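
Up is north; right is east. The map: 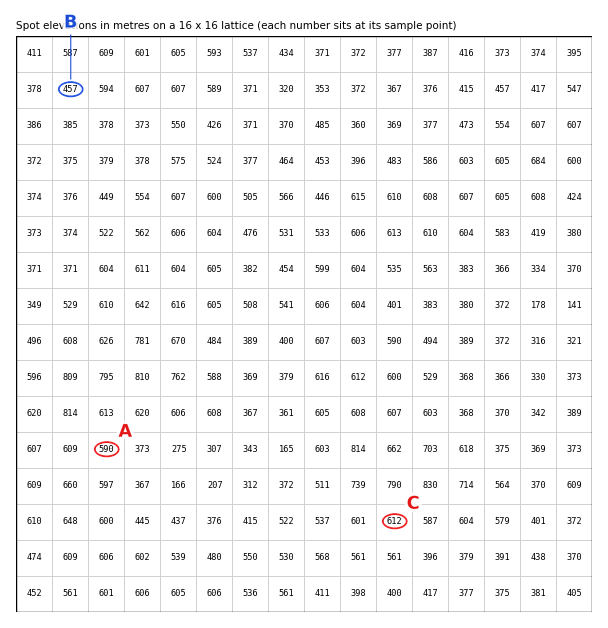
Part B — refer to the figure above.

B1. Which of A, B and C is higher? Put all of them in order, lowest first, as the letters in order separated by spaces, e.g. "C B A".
B A C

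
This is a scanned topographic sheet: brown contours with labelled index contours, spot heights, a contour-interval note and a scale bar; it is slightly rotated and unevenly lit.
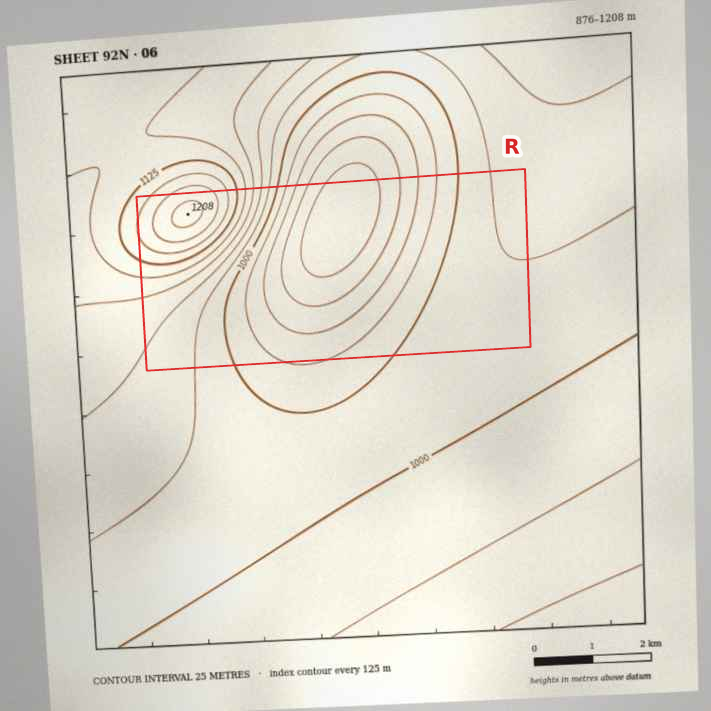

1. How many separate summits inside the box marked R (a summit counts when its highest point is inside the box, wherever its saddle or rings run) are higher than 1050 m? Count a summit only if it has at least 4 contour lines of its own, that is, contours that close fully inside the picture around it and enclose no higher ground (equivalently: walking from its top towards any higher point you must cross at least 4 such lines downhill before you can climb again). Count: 1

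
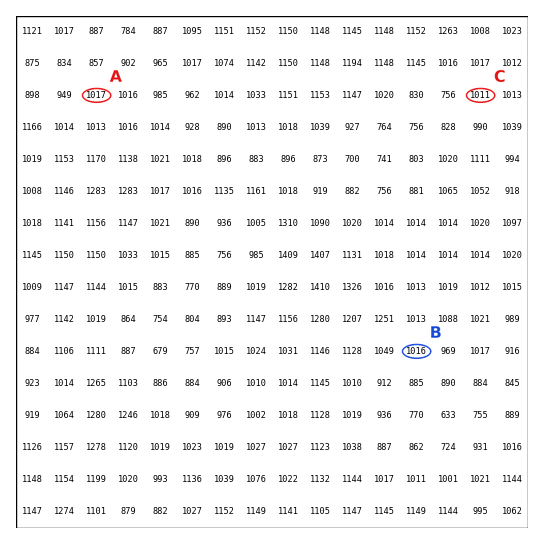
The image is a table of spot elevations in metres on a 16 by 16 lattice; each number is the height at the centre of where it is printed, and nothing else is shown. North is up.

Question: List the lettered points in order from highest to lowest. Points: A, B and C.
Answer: A B C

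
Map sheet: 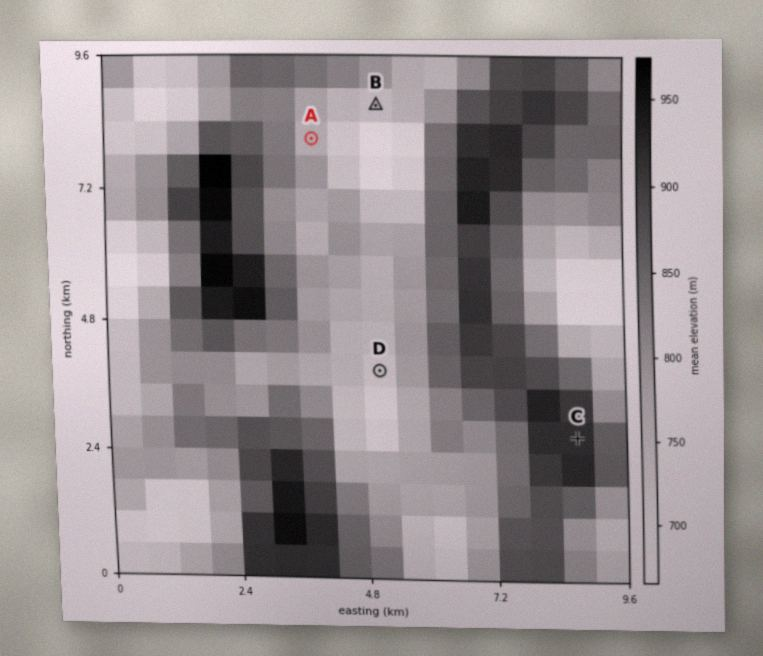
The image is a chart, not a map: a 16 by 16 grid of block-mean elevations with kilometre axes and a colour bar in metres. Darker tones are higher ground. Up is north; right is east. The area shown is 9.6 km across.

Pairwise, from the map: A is lower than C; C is higher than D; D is lower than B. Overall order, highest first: C A B D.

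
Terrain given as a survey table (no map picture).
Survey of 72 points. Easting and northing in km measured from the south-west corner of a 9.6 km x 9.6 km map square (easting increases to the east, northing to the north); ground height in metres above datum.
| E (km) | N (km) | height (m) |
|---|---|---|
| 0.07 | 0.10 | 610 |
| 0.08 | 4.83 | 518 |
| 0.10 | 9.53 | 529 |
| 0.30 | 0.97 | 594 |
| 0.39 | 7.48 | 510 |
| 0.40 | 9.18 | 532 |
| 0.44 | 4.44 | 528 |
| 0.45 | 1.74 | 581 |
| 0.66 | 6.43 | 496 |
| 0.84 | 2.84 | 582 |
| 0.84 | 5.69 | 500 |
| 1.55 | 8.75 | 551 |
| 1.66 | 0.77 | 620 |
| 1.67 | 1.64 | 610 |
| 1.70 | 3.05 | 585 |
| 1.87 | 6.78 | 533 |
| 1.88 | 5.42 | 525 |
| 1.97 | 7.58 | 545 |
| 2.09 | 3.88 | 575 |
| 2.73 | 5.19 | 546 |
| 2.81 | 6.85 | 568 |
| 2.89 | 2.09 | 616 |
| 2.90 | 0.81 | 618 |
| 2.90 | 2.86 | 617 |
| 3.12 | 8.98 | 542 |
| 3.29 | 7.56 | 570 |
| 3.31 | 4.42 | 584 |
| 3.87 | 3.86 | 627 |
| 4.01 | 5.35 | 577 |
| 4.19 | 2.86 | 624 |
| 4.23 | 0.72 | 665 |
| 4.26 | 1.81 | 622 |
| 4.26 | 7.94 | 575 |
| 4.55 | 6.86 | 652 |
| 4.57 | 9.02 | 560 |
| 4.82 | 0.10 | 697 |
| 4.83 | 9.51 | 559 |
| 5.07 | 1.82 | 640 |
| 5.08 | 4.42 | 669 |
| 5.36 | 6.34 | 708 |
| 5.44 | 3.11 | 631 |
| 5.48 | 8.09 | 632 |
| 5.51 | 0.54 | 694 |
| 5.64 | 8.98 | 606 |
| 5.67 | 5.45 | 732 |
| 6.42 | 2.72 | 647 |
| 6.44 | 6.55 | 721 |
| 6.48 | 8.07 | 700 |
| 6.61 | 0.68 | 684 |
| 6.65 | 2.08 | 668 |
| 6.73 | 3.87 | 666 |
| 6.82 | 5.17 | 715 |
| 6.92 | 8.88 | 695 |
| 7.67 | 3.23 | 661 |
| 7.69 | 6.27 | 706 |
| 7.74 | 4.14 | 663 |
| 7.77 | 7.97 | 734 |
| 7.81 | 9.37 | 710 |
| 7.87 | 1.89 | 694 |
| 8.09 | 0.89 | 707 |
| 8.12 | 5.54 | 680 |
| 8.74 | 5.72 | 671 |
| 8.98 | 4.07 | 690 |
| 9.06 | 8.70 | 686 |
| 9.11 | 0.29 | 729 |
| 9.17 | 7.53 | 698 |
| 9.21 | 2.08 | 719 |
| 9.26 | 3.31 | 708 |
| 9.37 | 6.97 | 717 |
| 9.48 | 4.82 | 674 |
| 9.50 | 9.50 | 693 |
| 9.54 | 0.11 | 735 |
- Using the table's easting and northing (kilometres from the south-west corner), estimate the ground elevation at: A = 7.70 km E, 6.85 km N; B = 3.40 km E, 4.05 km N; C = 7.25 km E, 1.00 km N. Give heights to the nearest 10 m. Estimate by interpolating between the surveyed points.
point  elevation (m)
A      710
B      610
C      690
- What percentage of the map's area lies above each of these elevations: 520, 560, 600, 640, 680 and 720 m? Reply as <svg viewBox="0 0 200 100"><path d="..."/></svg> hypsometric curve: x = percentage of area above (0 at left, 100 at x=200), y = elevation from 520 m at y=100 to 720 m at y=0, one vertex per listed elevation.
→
<svg viewBox="0 0 200 100"><path d="M191 100l-28-20-30-20-38-20-34-20-46-20"/></svg>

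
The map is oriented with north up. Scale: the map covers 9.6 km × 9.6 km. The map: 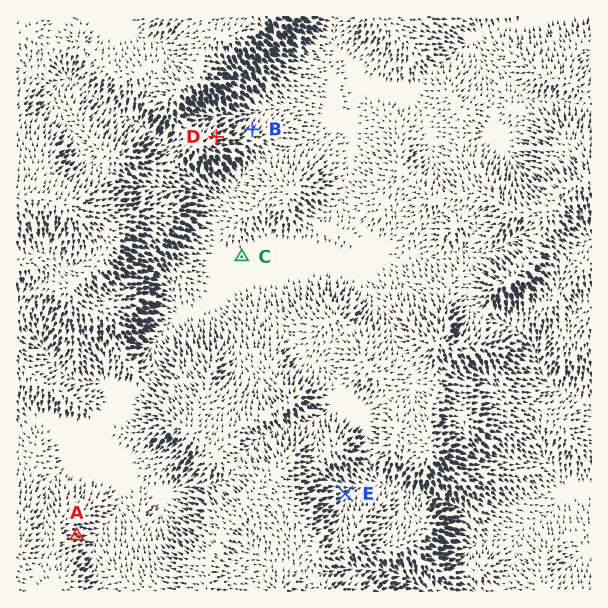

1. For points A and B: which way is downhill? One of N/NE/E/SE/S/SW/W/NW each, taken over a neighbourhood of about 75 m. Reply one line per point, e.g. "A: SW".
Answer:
A: E
B: NE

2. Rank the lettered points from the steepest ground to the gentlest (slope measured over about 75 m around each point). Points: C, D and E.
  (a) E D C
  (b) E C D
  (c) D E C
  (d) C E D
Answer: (c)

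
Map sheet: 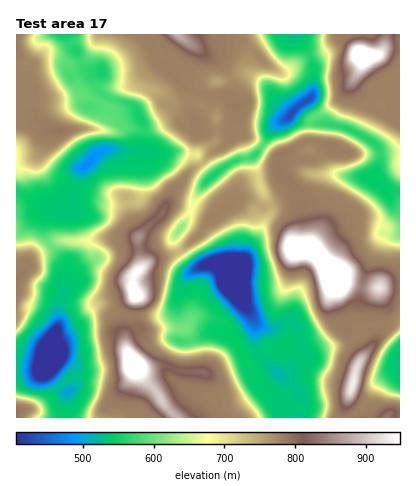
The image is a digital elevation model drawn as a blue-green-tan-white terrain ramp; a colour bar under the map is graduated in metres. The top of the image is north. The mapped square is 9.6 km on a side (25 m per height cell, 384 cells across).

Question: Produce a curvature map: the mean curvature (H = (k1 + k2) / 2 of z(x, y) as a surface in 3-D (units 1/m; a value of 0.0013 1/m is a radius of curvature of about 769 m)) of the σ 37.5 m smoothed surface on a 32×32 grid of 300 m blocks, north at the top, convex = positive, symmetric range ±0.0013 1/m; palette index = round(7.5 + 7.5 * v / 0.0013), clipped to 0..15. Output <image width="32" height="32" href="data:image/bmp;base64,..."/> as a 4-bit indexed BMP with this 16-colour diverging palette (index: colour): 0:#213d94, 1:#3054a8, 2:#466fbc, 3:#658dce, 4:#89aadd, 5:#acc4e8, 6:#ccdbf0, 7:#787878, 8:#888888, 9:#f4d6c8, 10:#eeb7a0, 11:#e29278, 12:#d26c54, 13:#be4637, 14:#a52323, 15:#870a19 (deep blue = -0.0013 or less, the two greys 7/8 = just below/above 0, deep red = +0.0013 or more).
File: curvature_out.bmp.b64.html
<image width="32" height="32" href="data:image/bmp;base64,Qk12AgAAAAAAAHYAAAAoAAAAIAAAACAAAAABAAQAAAAAAAACAAATCwAAEwsAABAAAAAAAAAAlD0hAKhUMAC8b0YAzo1lAN2qiQDoxKwA8NvMAHh4eACIiIgAyNb0AKC37gB4kuIAVGzSADdGvgAjI6UAGQqHAK91Y+qIdMtneJxlh1O3VovKV3RsdkrEd3inN4dUnlm8NZtGPIeMZnZ6oniHSY3EYpMKtzpNtzianEWGaFqm9SamI6dJX+eamawod4dxpfkmpzRpO49Fp3vYWIiIc3eOckk1d2uJSgBDNYeZh2SZaOWGoLV7h5yZpni1VoYruHeO1JaFe3VlNqmKk3llW1Z3eIhYebdbuyWHnCS4YZyUZ4eqN2ObP+l0eLMWmbNqzUr2mEaFO41mso6jOJXIPLtY5o6EdXlq97IQVxV3pA69dGa+dTVglImtdDMzWe29Zkiaalrcm5eWVvtopzn82Vd4ZVZoZ6yYx3CdxiU5p3d2h0h2ZmUSmHu1G5urd2Zph4qYl3d3aIdnyzmYl5aHdni8dGd3d2ncippU2YlIiIictkeFZ4hpl1XrsE2oOoiZlSVlmoR0h1VTOvgB64mHRSEVW4zEVkmYd0WasgB8iJmt50pprUNCR3dAhZ6oDup4nfYniYrai7h1fLl4nzNN/dYBaYiJvsZpRcqIaIwjFUAAarp4iFJXlyuXiGiNSELJjLqHeJtmhjJMh3eIjlaVBPh3eIiqSHfNp3iIeIwCeELLdneJpFdjeZiId2d4W/lk1sNXeqOXY2iIh2eId76MQqjMdZjIZIZ4iHWKeIjFNlhn/vaBZXbomIdLt3iKk3daxGGW"/>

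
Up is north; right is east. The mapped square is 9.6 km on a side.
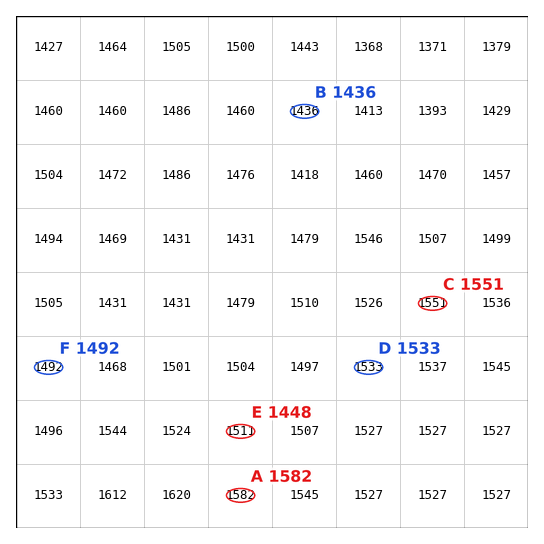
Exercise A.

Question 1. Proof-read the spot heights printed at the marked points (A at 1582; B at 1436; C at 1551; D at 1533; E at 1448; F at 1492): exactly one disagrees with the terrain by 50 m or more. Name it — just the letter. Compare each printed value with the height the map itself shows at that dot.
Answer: E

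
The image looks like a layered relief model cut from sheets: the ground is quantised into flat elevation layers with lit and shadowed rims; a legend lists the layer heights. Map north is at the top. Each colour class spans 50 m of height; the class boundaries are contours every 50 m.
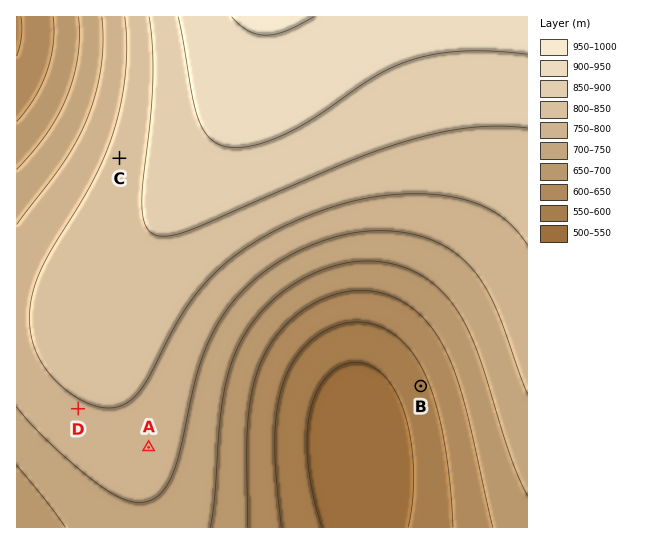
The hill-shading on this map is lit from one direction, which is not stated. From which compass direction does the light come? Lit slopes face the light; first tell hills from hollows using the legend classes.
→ NW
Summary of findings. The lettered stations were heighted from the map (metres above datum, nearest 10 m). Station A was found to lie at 770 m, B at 590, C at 820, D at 790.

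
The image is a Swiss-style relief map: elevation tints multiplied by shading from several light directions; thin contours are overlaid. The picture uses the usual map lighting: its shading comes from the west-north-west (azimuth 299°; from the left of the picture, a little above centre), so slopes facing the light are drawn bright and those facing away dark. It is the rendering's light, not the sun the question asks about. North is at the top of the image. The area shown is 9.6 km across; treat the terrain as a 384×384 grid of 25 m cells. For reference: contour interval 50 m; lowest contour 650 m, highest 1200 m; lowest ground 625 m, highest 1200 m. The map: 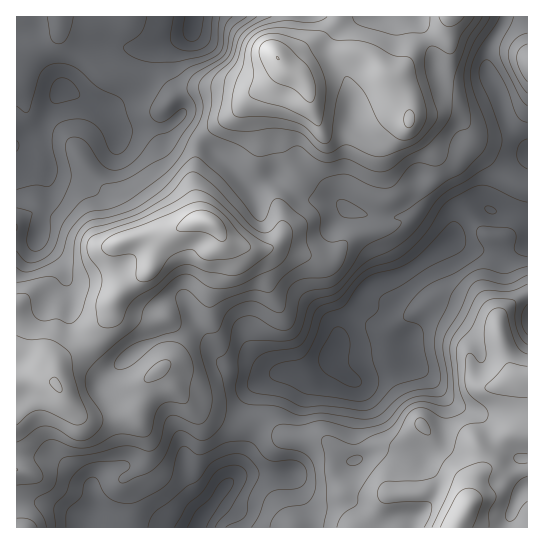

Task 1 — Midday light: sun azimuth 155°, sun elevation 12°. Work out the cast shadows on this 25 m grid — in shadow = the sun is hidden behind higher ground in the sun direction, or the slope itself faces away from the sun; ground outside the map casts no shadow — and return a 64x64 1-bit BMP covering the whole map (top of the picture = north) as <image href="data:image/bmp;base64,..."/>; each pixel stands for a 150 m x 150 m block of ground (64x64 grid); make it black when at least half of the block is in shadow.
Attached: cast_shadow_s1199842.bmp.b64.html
<image width="64" height="64" href="data:image/bmp;base64,Qk0+AgAAAAAAAD4AAAAoAAAAQAAAAEAAAAABAAEAAAAAAAACAAATCwAAEwsAAAIAAAAAAAAA////AAAAAAAAAADkAAAYAIAAAOQAABwAAAAA4AAAHAAAAAAwAAAOAAAAADgAAAYAAAAAGAAAAgAAAAAAAAAAAAAAAAAACAAAAAAAAAAAAAAAAAAAAAAAAAAAAAAAAAAAAAAAAAAeAAAAAAAAAB8AAAAAAAAf/4EAAAAAAB//4wAAAAABH//8AAAAAAO///wAAAAAAB///AAAAAAAAH/4AAAAAAAAH/AAAAAAAAAHwAAAAAAAAAMAAAAAAAAAAAAAAAAAAAAAAwAAAAAAAAAHAAAAAAAAAAeAAAAAAAAAB4AAAAAAAAAH8AAAAAAAAAP8gAAAAAAAIf7AAAAAAAA4/+AAAAAAAB//+AAAAAAAB/94AAAAAAAD/3wAAAAAAAPAfIAAAAAAAYA9+AADAAAAAAf/AAMAAAAAB//gAgAAABAH//+AAAAAAAf//4AAAAAAB///AAAAAAAH//4AAAAAAAf//AAAAAAABH/8AAAAAAAAP/wAAAAAAAA//AAAAAAAAB/4AAAAAAAAD/wAAAAAAAAAfAAAAAAAAAAeAAAAAAAAAA8AAAAAAAAABwAAAAAAAAAAAAAAAAAAAAAAAAAAAAAAAAAAAAAAAAAHwAAAAAAAAA/wAAAAAAAAD/AAAAAAAAAP+AAAAAAAAA//AAAABwAAD//gAAAHAAAP//wAAAYAAAf//gAAAA=="/>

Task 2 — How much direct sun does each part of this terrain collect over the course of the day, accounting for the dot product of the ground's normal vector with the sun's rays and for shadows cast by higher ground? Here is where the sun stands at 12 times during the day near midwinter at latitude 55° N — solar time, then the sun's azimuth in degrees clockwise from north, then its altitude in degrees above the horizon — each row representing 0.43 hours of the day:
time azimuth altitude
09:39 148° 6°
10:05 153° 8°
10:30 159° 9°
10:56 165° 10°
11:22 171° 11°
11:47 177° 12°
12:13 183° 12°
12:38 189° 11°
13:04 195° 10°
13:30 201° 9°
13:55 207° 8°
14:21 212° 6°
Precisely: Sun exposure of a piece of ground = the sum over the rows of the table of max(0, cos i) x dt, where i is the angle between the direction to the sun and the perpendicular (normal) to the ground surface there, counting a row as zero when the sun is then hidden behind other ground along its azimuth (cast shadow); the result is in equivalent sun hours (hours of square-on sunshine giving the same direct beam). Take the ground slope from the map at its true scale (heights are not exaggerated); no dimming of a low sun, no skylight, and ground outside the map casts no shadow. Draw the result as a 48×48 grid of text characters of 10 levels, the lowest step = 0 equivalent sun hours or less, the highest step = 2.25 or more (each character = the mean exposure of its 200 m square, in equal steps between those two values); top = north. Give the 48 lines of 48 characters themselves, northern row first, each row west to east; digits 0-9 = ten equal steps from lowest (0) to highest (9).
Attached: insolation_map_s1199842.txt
444444444444333211210000000001221111112566776322
333444444454433100010000000001100001112456776210
333454433444431000001100000122100001124555664210
445664322222210000001233211123333100024566665421
345776432221100000000355521112444310123455555654
345566643333210000011245653222344433322344334677
444444565433321132332235675333445443322233222467
443222355432212454323445555444455443322233212357
432110123332235543224666666544445444322234212346
442100001233343111246788999754444554334455322246
543210011223221002678777889854334565567765432246
433321011111100014777655567885443457998654443346
333332100000000012234455455798765457996444455444
233343100000000000013445544588887667876544665432
223333200000000000002344544467667777666666775321
112222210000000000001232244456656665434689876532
111121100000000000000011024445555554445798767765
011111000000000000000001101223455556546775445666
033210000000000000000000100122233455456544311234
233210000000001345310000112332111223466544300002
310111000012334677641000134321123456776543332222
100023323565456664554311344211246777775321233211
000013566654346665676666654432356788763111000000
000013565433357998876777776655679998631100000000
000223443234788877777876677777899753210000000000
012322222247986666789976556789985211100011100000
123222223467753456689887545799853332112222100003
332122235555422356567777644688632322234321110025
211111235544454335556666655555543222564210122123
210112345676665434544566776544444334554210123221
211112346776422234554568998654334333233321134420
322113456653100123454567887543223332223443234420
322223555321013322333455554311122322100244322210
233323453111344442234443221100011221000034211222
454322233333444343234310000000000000000014422344
555542112333456543322000000000000000000005766554
345653112233467644432000000000000000000002566544
467765323344456765443222000000000000000000023333
667776555665445776554443200000000000243111012223
666888877788655777766654333332100001455322212455
555689998887765667778765677543333333345423332456
223457998655665456888766788643333212223211222233
322346775334554456787655555543211111111221123323
875445554345555456653222111243111111111221123445
677654445666666667521111000133222332223210011343
334566556665666677311222101234433456775211235542
001345444445555564101221111222212355653112454432
001333333344445552100012222232222332211123543212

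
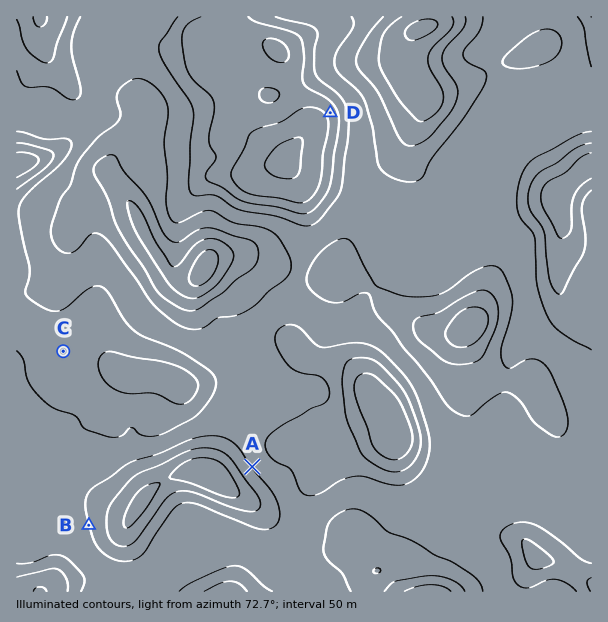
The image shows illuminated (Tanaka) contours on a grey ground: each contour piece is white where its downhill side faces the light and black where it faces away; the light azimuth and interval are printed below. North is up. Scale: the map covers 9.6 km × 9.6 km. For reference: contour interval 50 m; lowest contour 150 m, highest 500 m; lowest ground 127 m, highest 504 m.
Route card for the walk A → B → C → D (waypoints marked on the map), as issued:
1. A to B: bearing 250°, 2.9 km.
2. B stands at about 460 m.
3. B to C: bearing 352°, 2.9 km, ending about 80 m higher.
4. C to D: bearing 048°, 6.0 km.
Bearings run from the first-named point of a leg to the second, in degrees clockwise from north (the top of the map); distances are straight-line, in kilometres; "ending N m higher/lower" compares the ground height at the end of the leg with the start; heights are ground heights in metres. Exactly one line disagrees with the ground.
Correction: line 2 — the height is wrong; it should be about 300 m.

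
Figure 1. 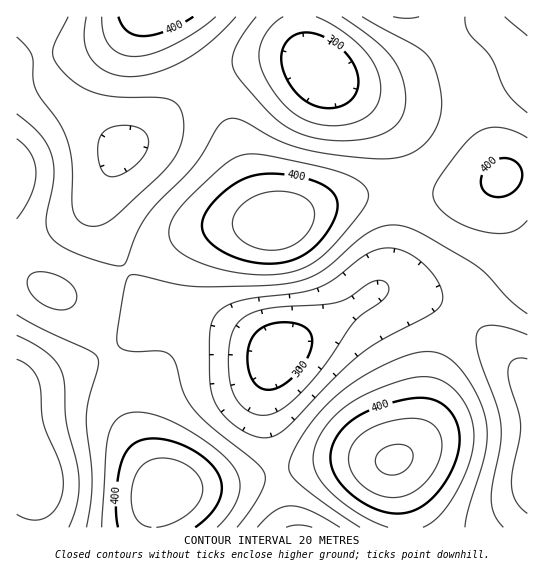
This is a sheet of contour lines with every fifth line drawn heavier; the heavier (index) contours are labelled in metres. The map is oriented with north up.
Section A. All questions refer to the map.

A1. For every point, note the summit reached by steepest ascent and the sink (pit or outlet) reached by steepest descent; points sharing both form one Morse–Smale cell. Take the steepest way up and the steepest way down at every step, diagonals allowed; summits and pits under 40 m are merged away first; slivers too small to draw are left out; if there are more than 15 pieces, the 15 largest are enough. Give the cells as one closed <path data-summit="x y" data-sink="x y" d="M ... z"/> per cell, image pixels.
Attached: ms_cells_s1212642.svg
<path data-summit="275 222" data-sink="319 70" d="M527 16l-226 0-1 11 3 14 8 18 7 10-7-5-13-4-31 0-25 5-19 7-30 19-39 36-35 26-19 41-1 20 4 13 21 40 5 2 38-25 20-9 23-7 29-4 36-1 60-23 35-7 92-1 21-5 19-10-1 14 4 18 8 21 14 26z"/><path data-summit="394 459" data-sink="278 353" d="M397 289l-16 0-8 4-32 23-60 33-8 12-8 30 0 24 24 111 2 2 236 0 0-150-33-35-29-26-28-16z"/><path data-summit="275 222" data-sink="278 353" d="M501 179l-18 8-30 6-83 0-17 3-42 12-36 15-36 1-29 4-23 7-20 9-40 27 17 27 10 10 7 3 25 2 27 8 25 11 37 20 52-28 54-35 16 0 17 4 23 8 33 20 42 40 15 19 1-123-20-40-7-26z"/><path data-summit="166 491" data-sink="278 353" d="M126 271l-39 20-27 4 6 4 23 24 20 32 8 18 19 65 29 53-8 15-2 21 135 1-25-113 2-32 10-30-64-32-27-8-25-2-7-3-10-10z"/><path data-summit="166 491" data-sink="33 478" d="M22 276l-6 1 0 109 5 8 4 24 10 75 1 34 118 1 3-22 8-15-29-53-8-23-7-30-12-30-20-32-23-24z"/><path data-summit="153 17" data-sink="319 70" d="M299 16l-260 0 0 11 6 43 10 19 67 60 24-16 47-42 30-19 19-7 25-5 31 0 17 7-12-26z"/><path data-summit="166 491" data-sink="319 70" d="M38 16l-22 1 0 258 14 4 25 14 18 2 21-7 33-18-14-21-10-22-4-13 0-15 4-13 18-37-47-41-22-23-8-20z"/><path data-summit="394 459" data-sink="33 478" d="M18 387l-2 0 0 140 19 1 0-35-11-84z"/>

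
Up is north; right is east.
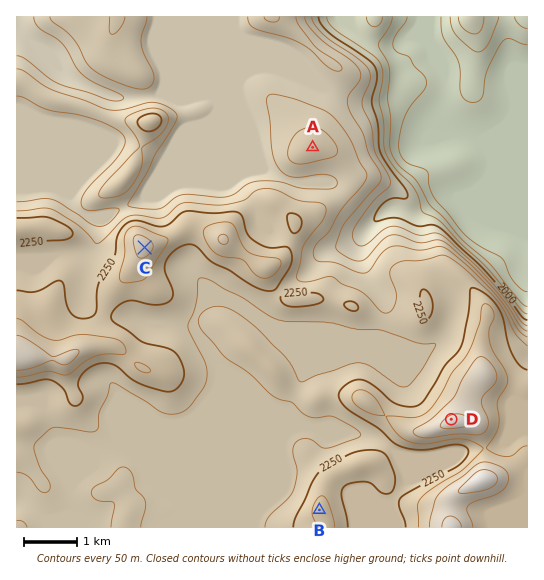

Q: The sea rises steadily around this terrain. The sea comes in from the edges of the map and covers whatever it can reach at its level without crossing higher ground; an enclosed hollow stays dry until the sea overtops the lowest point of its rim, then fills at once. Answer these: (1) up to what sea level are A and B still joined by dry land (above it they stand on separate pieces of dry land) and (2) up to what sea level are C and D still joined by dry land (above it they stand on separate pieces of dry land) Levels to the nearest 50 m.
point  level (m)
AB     2150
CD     2200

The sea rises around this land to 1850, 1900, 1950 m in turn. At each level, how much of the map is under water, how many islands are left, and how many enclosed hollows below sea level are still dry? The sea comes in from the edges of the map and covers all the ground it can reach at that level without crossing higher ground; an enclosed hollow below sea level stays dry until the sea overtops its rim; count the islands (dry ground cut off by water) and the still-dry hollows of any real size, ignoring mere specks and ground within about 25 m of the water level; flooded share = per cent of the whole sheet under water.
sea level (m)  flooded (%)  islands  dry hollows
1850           8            0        0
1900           11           0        0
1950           13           0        0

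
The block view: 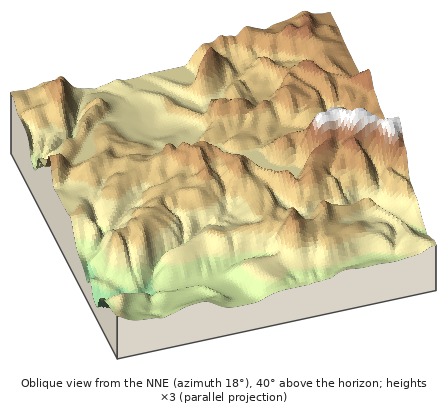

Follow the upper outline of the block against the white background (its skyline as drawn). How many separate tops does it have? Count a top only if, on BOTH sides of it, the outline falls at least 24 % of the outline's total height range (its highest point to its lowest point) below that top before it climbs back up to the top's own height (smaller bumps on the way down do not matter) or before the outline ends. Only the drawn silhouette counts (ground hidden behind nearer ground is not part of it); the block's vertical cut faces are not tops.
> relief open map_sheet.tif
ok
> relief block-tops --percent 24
1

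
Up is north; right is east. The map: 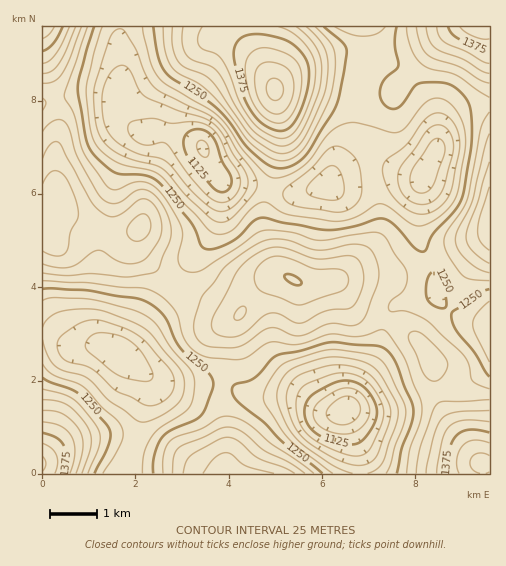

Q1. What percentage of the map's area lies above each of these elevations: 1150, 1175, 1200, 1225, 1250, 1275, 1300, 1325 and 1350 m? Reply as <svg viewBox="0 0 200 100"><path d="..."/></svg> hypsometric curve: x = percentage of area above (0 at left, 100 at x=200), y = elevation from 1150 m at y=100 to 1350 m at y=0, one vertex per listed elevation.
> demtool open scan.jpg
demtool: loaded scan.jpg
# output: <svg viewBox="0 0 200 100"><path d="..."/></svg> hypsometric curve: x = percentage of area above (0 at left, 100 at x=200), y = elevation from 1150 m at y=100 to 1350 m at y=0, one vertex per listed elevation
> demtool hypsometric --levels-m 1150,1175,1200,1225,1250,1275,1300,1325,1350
<svg viewBox="0 0 200 100"><path d="M187 100l-14-12-16-13-21-13-24-12-27-12-25-13-20-13-18-12"/></svg>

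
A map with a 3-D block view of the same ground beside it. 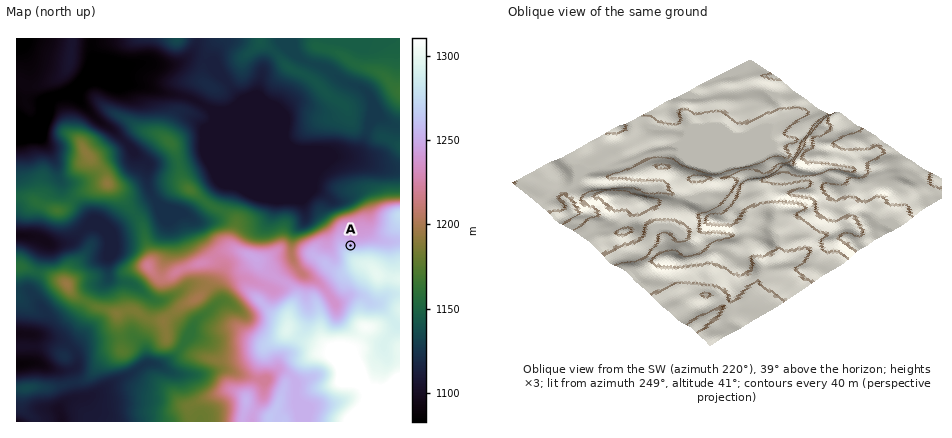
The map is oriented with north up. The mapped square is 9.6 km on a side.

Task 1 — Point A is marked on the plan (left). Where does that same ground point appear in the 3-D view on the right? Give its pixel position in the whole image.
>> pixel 828 142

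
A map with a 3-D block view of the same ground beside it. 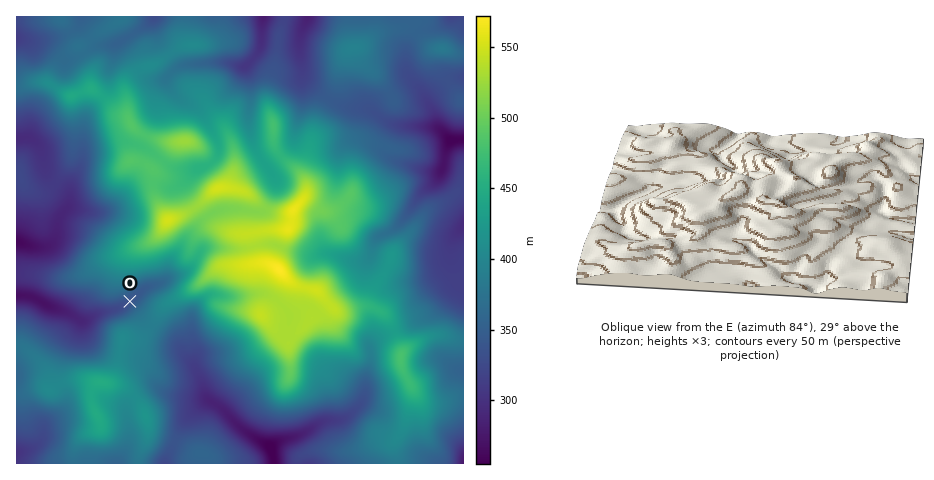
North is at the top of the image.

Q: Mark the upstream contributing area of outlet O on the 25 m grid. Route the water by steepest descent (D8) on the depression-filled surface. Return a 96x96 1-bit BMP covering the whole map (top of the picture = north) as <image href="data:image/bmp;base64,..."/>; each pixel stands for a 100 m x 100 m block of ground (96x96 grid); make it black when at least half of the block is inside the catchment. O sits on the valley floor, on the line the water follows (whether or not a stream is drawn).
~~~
<image width="96" height="96" href="data:image/bmp;base64,Qk2+BAAAAAAAAD4AAAAoAAAAYAAAAGAAAAABAAEAAAAAAIAEAAATCwAAEwsAAAIAAAAAAAAA////AAAAAAAAAAAAAAAAAAAAAAAAAAAAAAAAAAAAAAAAAAAAAAAAAAAAAAAAAAAAAAAAAAAAAAAAAAAAAAAAAAAAAAAAAAAAAAAAAAAAAAAAAAAAAAAAAAAAAAAAAAAAAAAAAAAAAAAAAAAAAAAAAAAAAAAAAAAAAAAAAAAAAAAAAAAAAAAAAAAAAAAAAAAAAAAAAAAAAAAAAAAAAAAAAAAAAAAAAAAAAAAAAAAAAAAAAAAAAAAAAAAAAAAAAAAAAAAAAAAAAAAAAAAAAAAAAAAAAAAAAAAAAAAAAAAAAAAAAAAAAAAAAAAAAAAAAAAAAAAAAAAAAAAAAAAAAAAAAAAAAAAAAAAAAAAAAAAAAAAAAAAAAAAAAAAAAAAAAAAAAAAAAAAAAAAAAAAAAAAAAAAAAAAAAAAAAAAAAAAAAAAAAAAAAAAAAAAAAAAAAAAAAAAAAAAAAAAAAAAAAAAAAAAAAAAAAAAAAAAAAAAAAAAAAAAAAAAAAAAAAAAAAAAIAAAAAAAAAAAAAAAeAAAAAAAAAAAAAAA/AAAAAAAAAAAAAAB/gAAAAAAAAAAAAAB/wAAAAAAAAAAAAAB/8AAAAAAAAAAAAAD/+AAAAAAAAAAAAAH//gAAAAAAAAAAAAH//wAAAAAAAAAAAAH//4AAAAAAAAAAAAH//8AAAAAAAAAAAAH///AAAAAAAAAAAAH////gAAAAAAAAAAD////gAAAAAAAAAAB////gAAAAAAAAAAA////gAAAAAAAAAAAP///gAAAAAAAAAAAD///gAAAAAAAAAAAB///gAAAAAAAAAAAB////4AAAAAAAAAAA////4AAAAAAAAAAAf///4AAAAAAAAAAAD///4AAAAAAAAAAAA//8AAAAAAAAAAAAAf/4AAAAAAAAAAAAAP/wAAAAAAAAAAAAAH/AAAAAAAAAAAAAAD8AAAAAAAAAAAAAAAAAAAAAAAAAAAAAAAAAAAAAAAAAAAAAAAAAAAAAAAAAAAAAAAAAAAAAAAAAAAAAAAAAAAAAAAAAAAAAAAAAAAAAAAAAAAAAAAAAAAAAAAAAAAAAAAAAAAAAAAAAAAAAAAAAAAAAAAAAAAAAAAAAAAAAAAAAAAAAAAAAAAAAAAAAAAAAAAAAAAAAAAAAAAAAAAAAAAAAAAAAAAAAAAAAAAAAAAAAAAAAAAAAAAAAAAAAAAAAAAAAAAAAAAAAAAAAAAAAAAAAAAAAAAAAAAAAAAAAAAAAAAAAAAAAAAAAAAAAAAAAAAAAAAAAAAAAAAAAAAAAAAAAAAAAAAAAAAAAAAAAAAAAAAAAAAAAAAAAAAAAAAAAAAAAAAAAAAAAAAAAAAAAAAAAAAAAAAAAAAAAAAAAAAAAAAAAAAAAAAAAAAAAAAAAAAAAAAAAAAAAAAAAAAAAAAAAAAAAAAAAAAAAAAAAAAAAAAAAAAAAAAAAAAAAAAAAAAAAAAAAAAAAAAAAAAAAAAAAAAAAAAAAAAAAAAAAAAAAAAAAAAAAAAAAAAAAAAAAAAAAAAAAAAAAAAAAAAAAAAAAAAA="/>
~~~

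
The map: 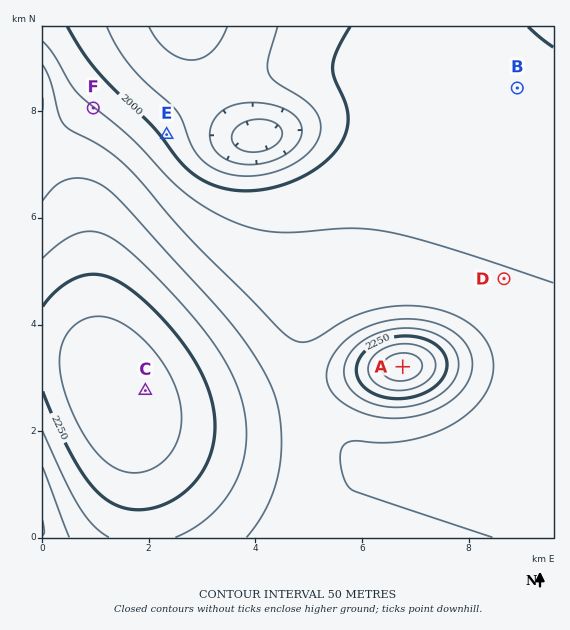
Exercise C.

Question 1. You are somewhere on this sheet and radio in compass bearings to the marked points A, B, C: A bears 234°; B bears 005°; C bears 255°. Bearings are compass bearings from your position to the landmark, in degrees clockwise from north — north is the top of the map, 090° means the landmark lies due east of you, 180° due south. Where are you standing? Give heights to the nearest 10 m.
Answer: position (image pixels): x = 499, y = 296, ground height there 2060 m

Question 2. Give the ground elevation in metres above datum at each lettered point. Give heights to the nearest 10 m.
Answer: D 2050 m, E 1990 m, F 2050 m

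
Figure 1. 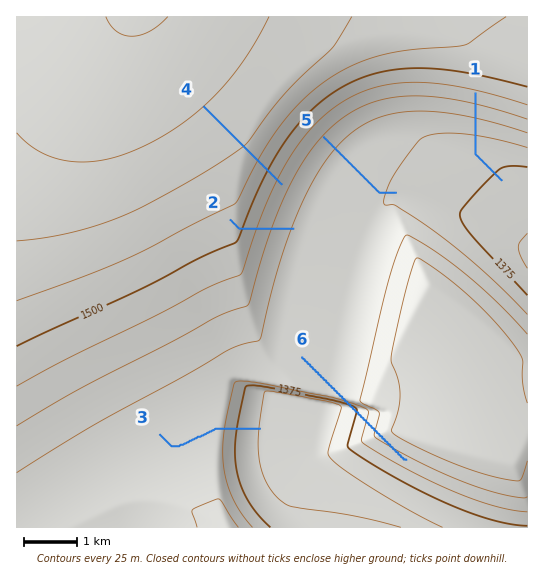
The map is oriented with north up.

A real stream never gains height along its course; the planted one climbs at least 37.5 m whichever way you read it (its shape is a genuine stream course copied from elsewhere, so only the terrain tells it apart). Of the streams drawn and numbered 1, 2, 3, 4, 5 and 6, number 6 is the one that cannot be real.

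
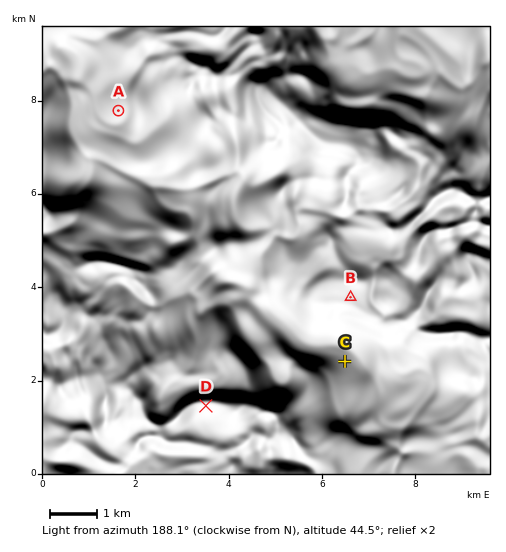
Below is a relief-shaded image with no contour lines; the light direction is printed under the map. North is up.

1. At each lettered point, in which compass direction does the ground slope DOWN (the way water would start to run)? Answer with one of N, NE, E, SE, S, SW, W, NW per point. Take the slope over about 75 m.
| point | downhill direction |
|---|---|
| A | SW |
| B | S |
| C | NE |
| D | S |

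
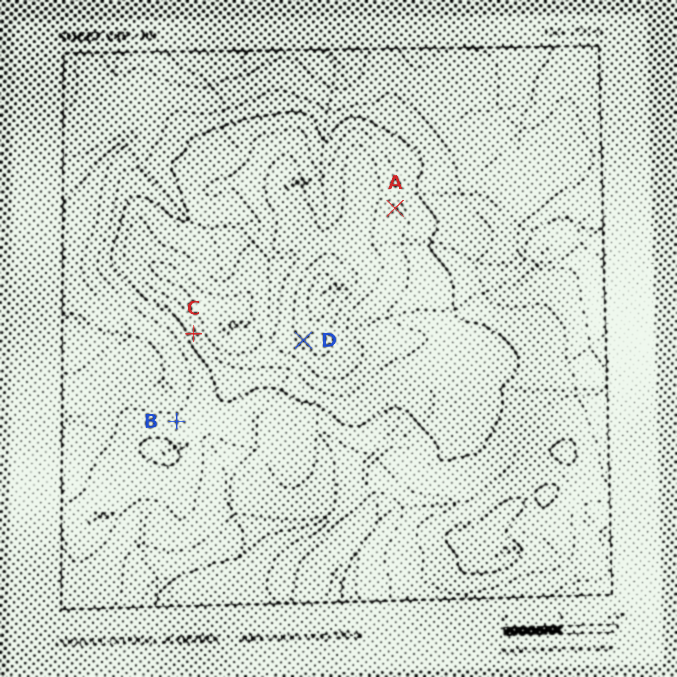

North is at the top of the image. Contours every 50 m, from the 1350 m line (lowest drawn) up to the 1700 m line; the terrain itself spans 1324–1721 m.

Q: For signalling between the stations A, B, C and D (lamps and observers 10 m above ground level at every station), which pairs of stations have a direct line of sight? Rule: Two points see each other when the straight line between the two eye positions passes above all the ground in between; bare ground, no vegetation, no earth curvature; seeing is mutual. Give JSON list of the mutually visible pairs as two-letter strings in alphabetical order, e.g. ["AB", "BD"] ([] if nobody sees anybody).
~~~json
["BC", "BD"]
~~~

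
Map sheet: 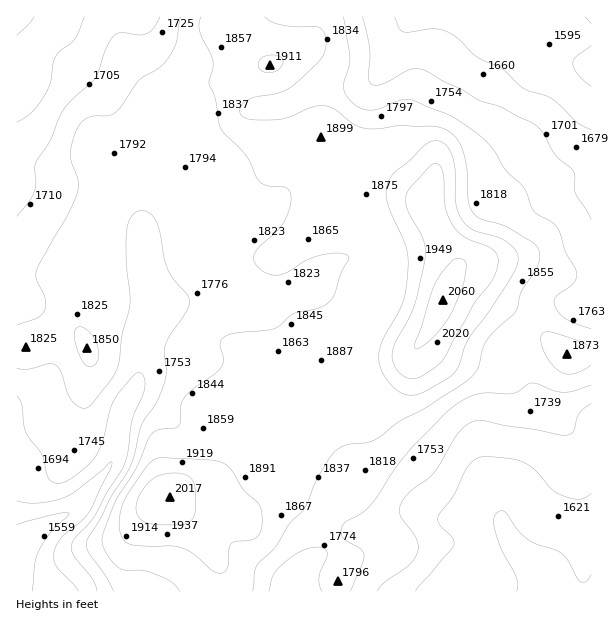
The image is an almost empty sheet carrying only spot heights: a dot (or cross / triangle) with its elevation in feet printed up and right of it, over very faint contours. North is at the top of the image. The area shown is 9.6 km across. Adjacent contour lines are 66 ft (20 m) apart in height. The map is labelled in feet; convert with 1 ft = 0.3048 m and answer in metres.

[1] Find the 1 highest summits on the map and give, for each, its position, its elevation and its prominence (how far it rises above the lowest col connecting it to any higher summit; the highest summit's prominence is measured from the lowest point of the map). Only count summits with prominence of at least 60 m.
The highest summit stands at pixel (443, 300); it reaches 628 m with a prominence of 166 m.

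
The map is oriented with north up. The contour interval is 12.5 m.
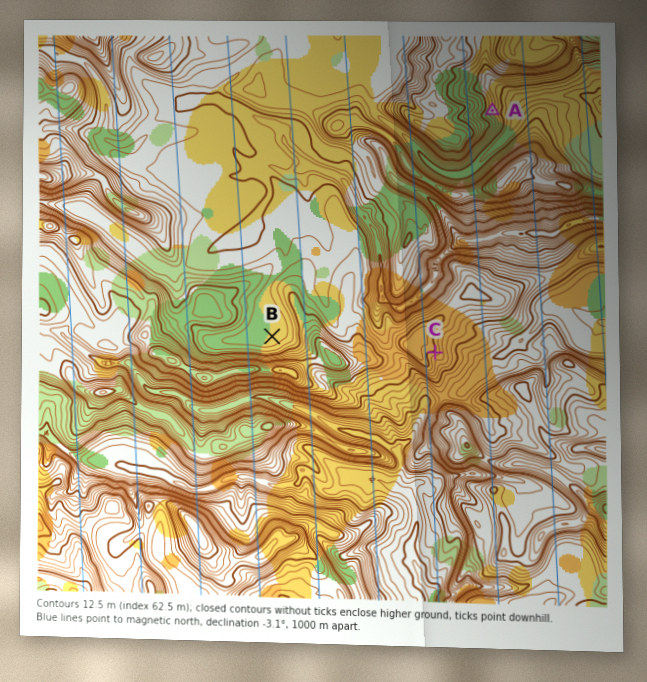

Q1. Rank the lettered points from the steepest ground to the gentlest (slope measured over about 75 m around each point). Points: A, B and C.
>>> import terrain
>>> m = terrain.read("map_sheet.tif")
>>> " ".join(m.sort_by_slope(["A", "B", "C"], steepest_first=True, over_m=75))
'A C B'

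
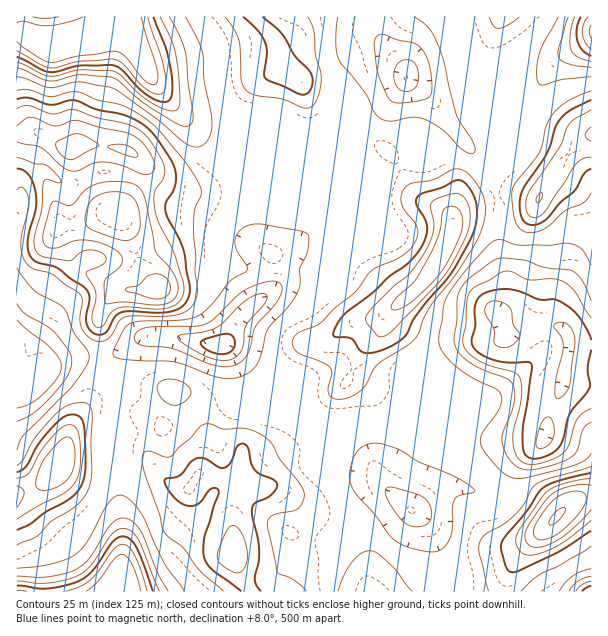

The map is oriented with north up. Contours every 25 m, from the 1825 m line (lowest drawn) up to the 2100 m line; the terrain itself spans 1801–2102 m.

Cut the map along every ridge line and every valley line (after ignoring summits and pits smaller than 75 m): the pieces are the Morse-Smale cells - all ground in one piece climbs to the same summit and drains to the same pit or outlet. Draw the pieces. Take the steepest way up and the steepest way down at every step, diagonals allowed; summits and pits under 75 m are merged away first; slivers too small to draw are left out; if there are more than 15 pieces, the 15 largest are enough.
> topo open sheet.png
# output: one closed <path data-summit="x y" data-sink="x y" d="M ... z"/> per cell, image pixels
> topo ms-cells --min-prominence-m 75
<path data-summit="119 212" data-sink="117 17" d="M254 16l-135 0-5 6-25 15-29 7-15 0-22-12-6 0-1 210 26 0 9-4 6-9 16 32 10 10 39 18 37 0-15-14-11-32-15-31 20-32 4-13-1-7 21 21 23 7 21-1 29-23 5-11-2-43 3-8 17-22 26-11-10-31z"/><path data-summit="444 248" data-sink="495 311" d="M497 196l-29 8-14 11-4 22-22 39-14 16-29 23-7 20-17 16-13 30-17 15-15 23 1 2 19 9 18 21 14 9 16 25 26 25 7-2 29-29 8-18 11-15 8-2 24-4 46 0 5-11 0-16 16-29 6-40 22 0-1-120-6 2-11 14-4 33-14 23-2 22 5 8-19 0-27 10-4 0-4-4-11-21 10-8 2-15-7-39 1-40z"/><path data-summit="119 212" data-sink="591 32" d="M591 16l-336 0-1 2 20 20 10 31-26 11-17 22-3 8 2 43-5 11-9 7 10-1 6 4 42 31 12 0 8-11 0-26-4-15 0-16 6-20-2-25 13 17 19 9 10-19 10-9 15-11 12-5 21 2 9 9 10 6 51 61 11 5 21-5 7-4 5-7 16-45 18-30 12-11 28-16z"/><path data-summit="444 248" data-sink="221 345" d="M338 118l-6 11 0 14 12 24 8 28-22 20-9 13-36 22-13 5 0 33-34 32-10 21-5 3 10 5 31 29 6 15 8 9 36 18 4-3 13-21 17-15 13-30 17-16 7-20 29-23 14-16 17-28 7-23-1-7-5-7-26-12-8-8-14-26-11-14-33-25z"/><path data-summit="119 212" data-sink="221 345" d="M305 91l1 26-6 20 0 16 4 15 0 26-8 11-6 1-9-2-20-17-25-17-6 0-18 14-18 6-18-3-14-6-22-20 2 6-4 13-20 32 15 31 11 32 16 13-7 2-30-1-14 10-11 21 1 40 11-2 21-15 19-7 20 0 37 8 18-1 13-23 34-32 0-33 13-5 36-22 9-13 22-20-8-28-12-24 0-14 5-10-20-10-7-7z"/><path data-summit="557 516" data-sink="495 311" d="M573 343l-3 1-2 6-6 39-14 24 0 16-4 12-26 17-14 16-12 18-10 1-29-6-19 9-15 12-6 3-2-1-3 9-26 27-10 18-4 11 0 13 3 4 133 0 8-26 17-23 41-39 8-5 14-4 0-150z"/><path data-summit="234 558" data-sink="119 591" d="M116 402l-4 17 0 31 8 29 0 25 2 15 0 41-4 31 131 1 1-2-15-29-3-40 6-18 14-18-10-10-18 3-15-4-9 0-11 14-18-4-14-13-9-15-2-25-4-15-10-8z"/><path data-summit="59 467" data-sink="119 591" d="M114 402l-15 0-12 6-9 11-8 13-6 26-8 12-17 16-23 8 1 98 100 0 3-2 2-30 0-41-2-15 0-25-8-29z"/><path data-summit="234 558" data-sink="495 311" d="M318 421l-4 1-2 10-7 12-32 10-28 15-3 7 15 11 16 0 6 3 23 18 6 10-1 24-6 15-13 13-4 6 0 16 85 0-1-17 10-23 30-33 2-9-26-25-16-25-14-9-18-21z"/><path data-summit="234 558" data-sink="221 345" d="M170 336l-27 1-12 6-15 13-2 6 0 18 2 12-1 9 17 7 11 7 22-21 6-3 9 3 13 13 13 25 0 14-6 28 9 0 15 4 13-2 5-1 3-6 28-15 27-8 6-3 10-23-38-18-11-12-21 8-10-32-11-20-18-2z"/><path data-summit="591 134" data-sink="495 311" d="M591 134l-6 4-21 21-25 40-8 0-13-5-17 0-3 3 2 12-1 40 7 39-2 15-10 8 15 25 12-2 19-8 19 0-5-8 2-22 14-23 4-33 11-14 7-2z"/><path data-summit="444 248" data-sink="591 32" d="M399 74l-16 0-21 11-16 14-9 18 17 9 33 25 11 14 14 26 8 8 26 12 6 11 2-7 8-9 34-9-6-30-27-26-30-40-10-10z"/><path data-summit="119 212" data-sink="41 374" d="M57 229l-3 7-7 5-31 2 1 142 18-6 12-12 21-9 30 2 2-10 0-36 9-15 13-9-23-13-16-6-10-10z"/><path data-summit="591 134" data-sink="591 32" d="M591 40l-27 15-17 17-13 24-11 27-3 15-4 8-18 10-18 0 10 11 7 29 21-2 13 5 8 0 25-40 21-21 7-4z"/><path data-summit="59 467" data-sink="41 374" d="M90 358l-27 2-16 7-12 12-19 7 1 107 22-7 22-22 11-36 13-20 12-31 1-17z"/>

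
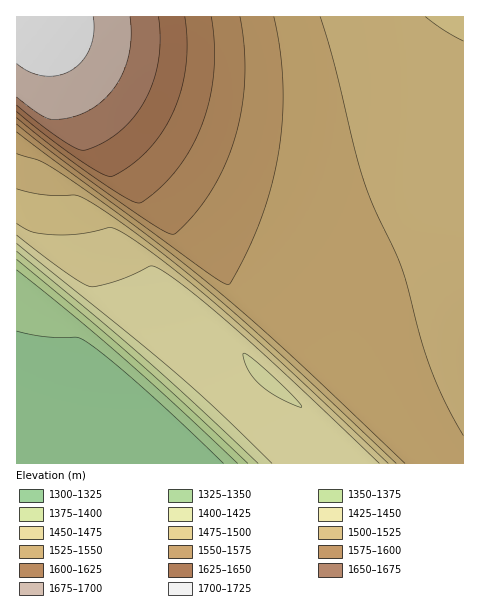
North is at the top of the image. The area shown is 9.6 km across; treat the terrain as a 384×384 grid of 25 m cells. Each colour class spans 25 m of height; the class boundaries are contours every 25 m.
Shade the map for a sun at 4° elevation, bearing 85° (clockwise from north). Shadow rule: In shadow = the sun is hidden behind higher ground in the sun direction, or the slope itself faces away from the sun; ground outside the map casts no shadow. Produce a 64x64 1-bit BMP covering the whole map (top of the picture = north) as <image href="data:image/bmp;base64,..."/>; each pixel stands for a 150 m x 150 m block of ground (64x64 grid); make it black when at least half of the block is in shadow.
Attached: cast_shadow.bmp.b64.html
<image width="64" height="64" href="data:image/bmp;base64,Qk0+AgAAAAAAAD4AAAAoAAAAQAAAAEAAAAABAAEAAAAAAAACAAATCwAAEwsAAAIAAAAAAAAA////AAAAAAAAAAB/8Af/AAAAAP/gD/4AAAAB/8Af/AAAAAP/gD/4AAAAB/8A//AAAAAP/AH/4AAAAB/4A//AAAAAP/AH/4AAAAB/4A//AAAAAP/AH/4AAAAB/4A//AAAAAf/AH/wAAAAD/4A/+AAAAAf/AH/wAAAAD/4A/+AAAAAf/AH/wAAAAD/4A/+AAAAAf+AH/wAAAAD/wA/+AAAAAf+AH/wAAAAH/wA/+AAAAA/+AH/wAAAAH/wA/+AAAAA/+AH/gAAAAD/wA/8AAAAAP+AH/gAAAAA/wA/8AAAAAD+AH/gAAAAAPwA/8AAAAAA+AP/gAAAAADwB/8AAAAAAOAP/gAAAAAAwB/8AAAAAACAP/gAAAAAAAB/4AAAAAAAAP/AAAAAAAAD/4AAAAAAAAf/AAAAAAAAD/4AAAAAAAA//AAAAAAAAH/4AAAAAAAA//AAAAAAAAD/4AAAAAAAAP/AAAAAAAAA/4AAAAAAAAD/AAAAAAAAAP4AAAAAAAAA/AAAAAAAAAD4AAAAAAAAAPAAAAAAAAAA4AAAAAAAAADAAAAAAAAAAIAAAAAAAAAAAAAAAAAAAAAAAAAAAAAAAAAAAAAAAAAAAAAAAAAAAAAAAAAAAAAAAAAAAAAAAAAAAAAAAAAAAAAAAAAAAAAAAAAAAAAAAAAAAAAAAAAAAAAAAAAAAAAAAA=="/>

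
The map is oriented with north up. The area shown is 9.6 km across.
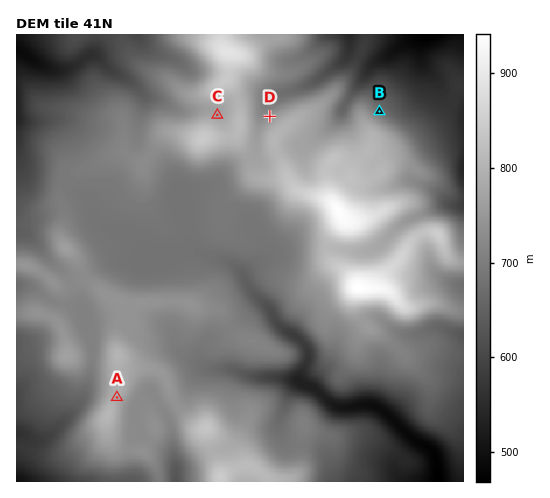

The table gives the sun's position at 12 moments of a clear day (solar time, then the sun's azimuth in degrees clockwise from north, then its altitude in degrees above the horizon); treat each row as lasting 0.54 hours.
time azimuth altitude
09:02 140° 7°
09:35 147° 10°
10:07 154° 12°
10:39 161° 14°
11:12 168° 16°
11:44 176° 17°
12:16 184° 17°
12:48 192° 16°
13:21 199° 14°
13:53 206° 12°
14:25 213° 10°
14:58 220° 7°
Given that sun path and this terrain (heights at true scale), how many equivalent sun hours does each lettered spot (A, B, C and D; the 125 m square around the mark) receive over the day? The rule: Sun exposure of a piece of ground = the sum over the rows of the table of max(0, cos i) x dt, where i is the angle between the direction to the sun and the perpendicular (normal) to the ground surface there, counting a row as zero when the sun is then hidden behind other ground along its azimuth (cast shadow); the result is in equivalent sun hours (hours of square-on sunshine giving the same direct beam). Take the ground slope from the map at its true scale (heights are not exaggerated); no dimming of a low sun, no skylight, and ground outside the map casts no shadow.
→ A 1.6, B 0.5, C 1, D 0.5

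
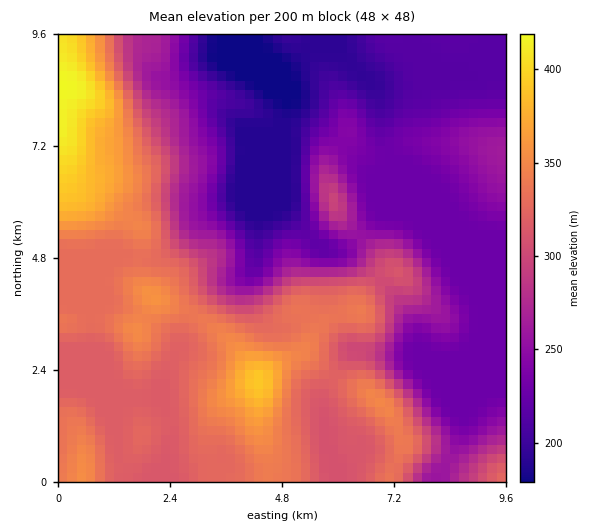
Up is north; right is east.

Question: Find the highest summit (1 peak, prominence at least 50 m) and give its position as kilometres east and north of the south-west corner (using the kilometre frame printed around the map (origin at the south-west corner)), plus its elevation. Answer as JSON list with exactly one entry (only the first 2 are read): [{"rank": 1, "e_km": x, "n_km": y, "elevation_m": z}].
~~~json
[{"rank": 1, "e_km": 4.31, "n_km": 2.14, "elevation_m": 392}]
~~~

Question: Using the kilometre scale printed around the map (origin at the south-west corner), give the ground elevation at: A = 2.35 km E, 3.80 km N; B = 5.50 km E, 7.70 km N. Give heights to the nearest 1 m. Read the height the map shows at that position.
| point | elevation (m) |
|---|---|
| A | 352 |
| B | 213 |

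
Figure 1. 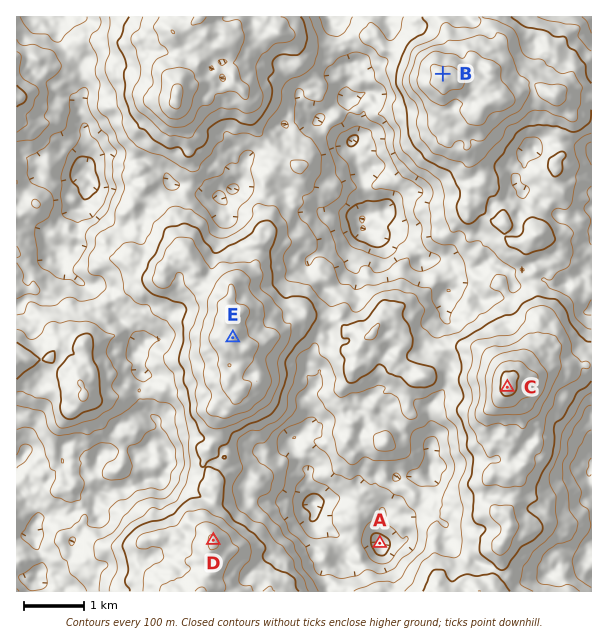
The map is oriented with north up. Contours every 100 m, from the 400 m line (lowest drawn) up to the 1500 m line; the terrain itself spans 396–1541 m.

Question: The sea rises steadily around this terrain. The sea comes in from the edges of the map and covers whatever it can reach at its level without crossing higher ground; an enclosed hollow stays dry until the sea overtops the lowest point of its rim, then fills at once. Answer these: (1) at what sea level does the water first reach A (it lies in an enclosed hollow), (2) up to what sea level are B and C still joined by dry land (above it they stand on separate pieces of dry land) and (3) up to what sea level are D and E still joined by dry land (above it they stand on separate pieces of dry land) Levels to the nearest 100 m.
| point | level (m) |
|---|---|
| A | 700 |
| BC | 900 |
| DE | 1000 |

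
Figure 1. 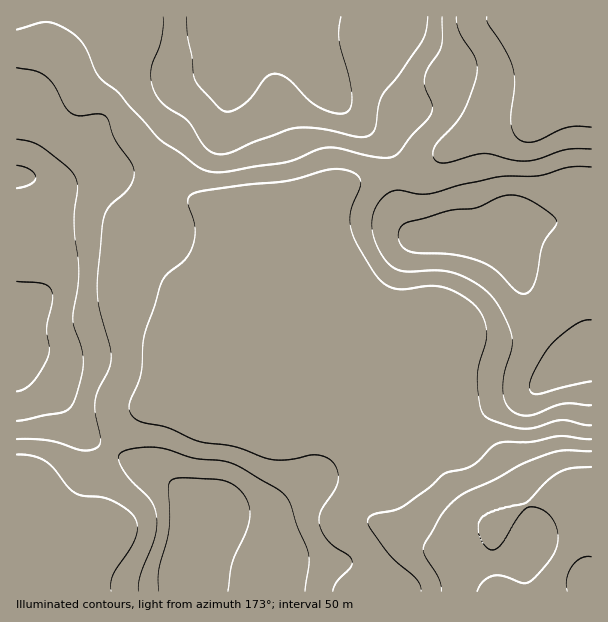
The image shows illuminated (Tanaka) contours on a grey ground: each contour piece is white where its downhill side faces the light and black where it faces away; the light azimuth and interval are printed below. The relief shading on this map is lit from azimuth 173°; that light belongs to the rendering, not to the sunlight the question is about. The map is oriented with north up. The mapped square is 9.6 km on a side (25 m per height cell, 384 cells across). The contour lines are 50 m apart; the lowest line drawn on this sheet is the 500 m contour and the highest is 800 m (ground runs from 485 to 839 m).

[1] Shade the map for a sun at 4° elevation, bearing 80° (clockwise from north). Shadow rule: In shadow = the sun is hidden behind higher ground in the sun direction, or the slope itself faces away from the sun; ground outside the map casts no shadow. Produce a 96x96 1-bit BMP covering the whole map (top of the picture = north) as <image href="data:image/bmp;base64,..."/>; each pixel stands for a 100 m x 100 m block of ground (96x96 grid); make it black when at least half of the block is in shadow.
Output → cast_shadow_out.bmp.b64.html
<image width="96" height="96" href="data:image/bmp;base64,Qk2+BAAAAAAAAD4AAAAoAAAAYAAAAGAAAAABAAEAAAAAAIAEAAATCwAAEwsAAAIAAAAAAAAA////AAAAAAAf///AAAAAAAAAAAAf///AAAAAAAAAAAAP///AAAAAAAAAAAAH///gAAAAAAAAAAAD///gAAAAAAAAAAAB///gAAAAAAAAAAAB///gAAAAAAAAAAAB///gAAAAAAAAAAAB///wAAAAAAAAAAAB///wAAAAAAAAAAAB///wAAAAAAAAAAAB///wAAAAAAAAAAAA///wAAAAAAAAAAAAf//wAAAAAAAAAAAAP//wAAAAAAAAAAAAH//gAAAAAAAAAAACD//gAAAAAAAAAAAHj//AAAAAAAAAAAAPh/8AAAAAAAAAAAAfg/wAAAAAAAAAAAB/gPgAAAAAAAAAAAD/gAAAAAAAAAAAAAB/gAAAAAAAAAAAAAAfAAAAAAAAAAAAAAAAAAAAAAAAAAAAAAAAAAAAAAAAAAAAABwAAAAAAAAAAAAAYB4AAAAAAAAAAAf/8BwAAAAAAAAAAB//8BwAAAAAAAAAAD//8AQAAAAAAAAAAH//+AAAAAAAAAAAAH//+AAAAAAAAAAAAD//+AAAAAAAAAAAAD///AAAAAAAAAAAAB///AAAAAAAAAAAAB///gAAAAAAAAAAAA///gAAAAAAAAAAAAf//wAAAAAAAAAAAAf//4AAAAAAAAAAAAf//4AAAAAAAAAAAAf//4AAAAAAAAAAAAf/+AAAAAAAAAAAAA//8AAAAAAAAAAAAB//8AAAAAAAAAAAAD//8AAAAAAAAAAAAH//8AAAAAAAAAAAAH//8AAAAAAAAAAAAP//8AAAAAAAAAAAAP//8AAAAAAAAAAAEH//8AAAAAAAAAAD/D//4AAAAAAAAAA//h//4AAAAAAAAAH//w//4AAAAAAAAAf//wH/4AAAAAAAAA///wB/wAAAAAAAAA///4ABgAAAAAAAAA///4AAAAAAAAAAAA///wAAAAAAAAAAAA///wAAAAAAAAAAAAf//wAAAAAAAAAAAAf//gAAAAAAAAAAAAP//gAAAAAAAAAAAAH//AAAAAAAAAAAAAD//AAAAAAAAAAAAAB/+AAAAAAAAAAAAAAf+AAAAAAAAAAAAAAP+AAAAAAAAAAAAAAD+AAAAAAAAAAAAAAB+AAAAAAAAAAfAAAB+AAAAAAAAAB/AAAB8AAAAAAAAAH/gAAB4AAAAAAAAAP/gAAH4AAAAAAAAAf/gAAPwAAAAAAAAA//gAAPgAAAAAAAAA//gAAPAAAAAAAAAB//gAAeAAAAAAAAAB//gAAcAAAAAAAAAD//gAB4AAAAAAAAAH//gAHwAAAAAAAAAP/fgAPgAAAAAAAAAf/PgAfgAAAAAAAAAf/HgAfAAAAAAAAAAf+HAAfAAAAAAAAAAf+HAAOAAAAAAAAAAP+eAAEAAAAAAAAAAH/+AAAAAAAAAAAAAD/+AAAAAAAAAAAAAD/+AAAAAAAAAAAADD/+AAAAAAAAAAAADD/+AAAAAAAAAAAAAD/+AAAAAAAAAAAAAH/+AAAAAAAAAAAAAH/+AAAAAAAAAAAAAA/+AAAAAAAAAAAAAAH+AAAAAAAAAAA="/>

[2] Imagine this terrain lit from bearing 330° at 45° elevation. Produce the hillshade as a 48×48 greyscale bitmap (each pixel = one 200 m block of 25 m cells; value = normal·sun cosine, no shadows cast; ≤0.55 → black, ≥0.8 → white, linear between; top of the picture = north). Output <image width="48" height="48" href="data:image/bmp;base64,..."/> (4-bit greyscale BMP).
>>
<image width="48" height="48" href="data:image/bmp;base64,Qk32BAAAAAAAAHYAAAAoAAAAMAAAADAAAAABAAQAAAAAAIAEAAATCwAAEwsAABAAAAAAAAAAAAAAABEREQAiIiIAMzMzAERERABVVVUAZmZmAHd3dwCIiIgAmZmZAKqqqgC7u7sAzMzMAN3d3QDu7u4A////AJmZmavN3LqYiIiZh2Z4iZqqiIiZmZmaq5mZmarN7cqYeIiZl2Z4iaq6mIiZmZmaq5mZmarN/9uYd4iJmHeJmaqqmIiZmZmZq5mqqZq9/+yYh3iJmYmrqqmZiIiZqpmZqpmqqpmr3+yph3iJmYmrupiHd4iZqqmZqqmqqZmaveypiHiIiIiaqYd2ZniJqqqZqpmqqZmZm8y6mYiZiHd3iHdmVVZ4maqpqZmqmIiIibzLqpmqmIZmd3d2VERWeJmZmZmpiHd3ibzcy7u7uph3eIiHZUM0VWeJmZmZh3eJmr3d3czMy6qIiJmYh1Q0RVVneHd4h3iavM3u/tzMy7qZiZmZmHVEVUNERERXeIms3d3v/tzMu6qqmZmZmZdVVDIiISNGd4m83t3e7tzLuqqqqqqpqqllQxEREDNFZ4ms3dzMzMy7uqqqqqqpqrqFQgACIkVVZniau7uqq7u7u6qqqqqpmruXUxACNFVmVWeImqqqqqq7u6qaqpmZmru5l1IBNFZ3ZVZniJmZmZqqu6qZmZmZmru7u5YyNFZ3dUVmeImZmZmqqqqpmZmZmrvLzMp1RWZndmZneImZmZmqqqqpmZmZmrzMzNy4d4d3d3d3eIiJmZmqqqqpmZmZmqzdzN3bmJiIiIiHeIiJmZmaqqqZmZqZmavNy8zdupiIiIiHeIiJmZmZqpmZmZmZmau8uqvNzJh3eImId4iJmZmZmZmZmZmZmZqqqZq83Kl2VomYiIiJmZmZmZmZmYh3iIiJmIirzLqXVXiZmIiImZmZmZmZmXZVZmZ4iHeKu8uoZWiZmId4iZmZmZmZmXUzNFVniHeJq8y6hmeJmYd3iZmZmZmZmXUyI0VniHZ5qru6lmeJmZh3iZmZmZmZmYZTM0VniHZ4maqql2eImZh3iZmZmaqZmZiGZWZ4iHZniKqpl2d4iZmHiJmZmaqqqrqqmYmaqXZnd5mZh3d4iZmYiJmZmaq7vMzMzLu7upiIiIiIh3Z3iJmYeImZmZq83d3d7tzdzLqqu3d3d3dmeImHZmd3eIms3u3d7+7u7cu7u2d3d3d3d4h1Q0RFVWeazdzM7/7v/ty7u5mZmYiId3d1MiIzM0V4mrurzu7u//7cu7u7qqmZiHd1MiIzMzRVZoiJrN7u7//+7dy7u6qqmHd3VERERDMzNFZmir3c3v///8y6qqqZmYiIdlVmZUMzNFZVVoq7u97//ruqqqmZmIiZl2ZndlQ0VmZlRGiamazd3aqZqqqZmIiJmGZnd2VFZnd2VVaIiJq8u6qZqqqZmIeJmHZnh3ZmZ3iIh2Z4iImqqrqpmZmZmZiIiHd3iIiHd3d4mHd3iImaqrupmZmZq7qpmIh3iJmIh3ZniId3iJmaqrqpmpmJq8u6mYiIiJmYiIZVZ4h4iZmaqqqZmqmZq8u6mYiIiJmYiIdTRomYmZmaqpmZmaqqq8u6mYiImZmIiZhkRYmpmZmZqpmZmaqqu8y6mYiJmZmIiZmFRXmqmZmZmomZmaqqq8y6mZmZmZmIiZqWRGiqmZmZmQ=="/>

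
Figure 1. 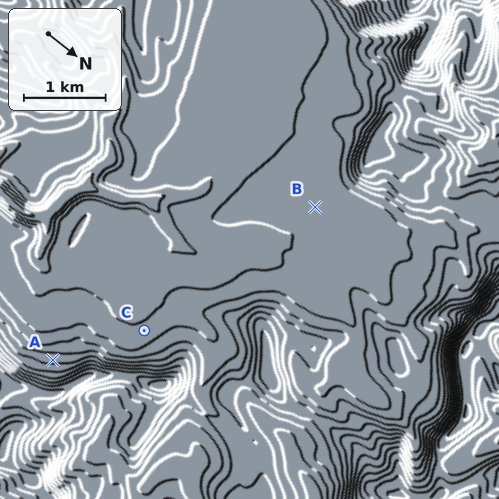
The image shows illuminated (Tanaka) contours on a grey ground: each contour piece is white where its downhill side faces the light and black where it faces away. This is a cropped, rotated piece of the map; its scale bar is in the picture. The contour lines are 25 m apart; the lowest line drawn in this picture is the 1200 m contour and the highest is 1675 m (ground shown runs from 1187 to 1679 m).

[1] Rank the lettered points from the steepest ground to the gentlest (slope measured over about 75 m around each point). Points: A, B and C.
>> A C B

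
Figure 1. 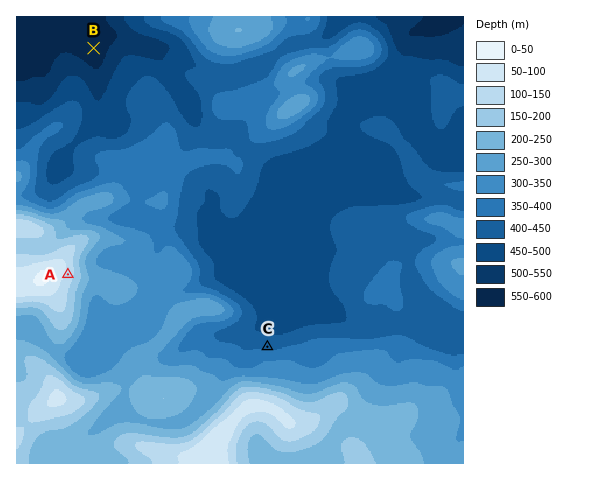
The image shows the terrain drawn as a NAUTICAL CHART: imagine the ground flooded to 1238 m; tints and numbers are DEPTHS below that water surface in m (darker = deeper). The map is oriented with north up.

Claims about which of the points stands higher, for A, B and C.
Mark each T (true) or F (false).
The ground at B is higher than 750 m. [F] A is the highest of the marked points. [T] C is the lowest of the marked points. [F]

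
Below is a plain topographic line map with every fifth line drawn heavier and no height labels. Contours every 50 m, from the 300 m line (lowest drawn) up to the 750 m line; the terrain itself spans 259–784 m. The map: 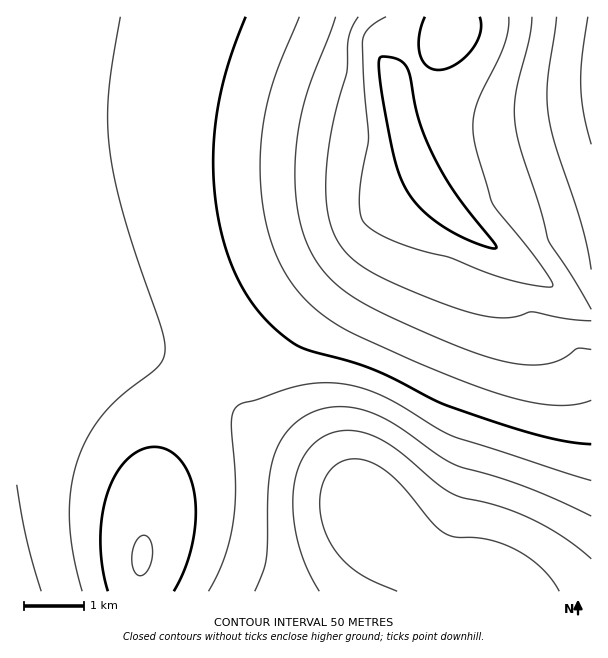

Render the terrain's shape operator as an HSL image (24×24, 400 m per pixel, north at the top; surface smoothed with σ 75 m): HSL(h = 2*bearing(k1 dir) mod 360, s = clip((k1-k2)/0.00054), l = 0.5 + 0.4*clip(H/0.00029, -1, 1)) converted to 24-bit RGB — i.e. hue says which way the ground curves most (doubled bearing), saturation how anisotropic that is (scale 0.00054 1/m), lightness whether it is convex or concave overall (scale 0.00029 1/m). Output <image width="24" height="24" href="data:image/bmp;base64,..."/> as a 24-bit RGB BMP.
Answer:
<image width="24" height="24" href="data:image/bmp;base64,Qk32BgAAAAAAADYAAAAoAAAAGAAAABgAAAABABgAAAAAAMAGAAATCwAAEwsAAAAAAAAAAAAAc2eDb16Fal+KeniTy8Oi0seoiISacXqScISNa4SKapmLa6qNaZ2TaYGOcGiGi2aGmGJ0nmFieWlmcmRkc2Rjdmlke3FngXxqbmWEaWCIZmqNd5SYucOY0sChooOaf3eSd32NcISNbqaEZ6CBZYyCY216bV13gFlyk1hjpV9Xi2hgc2Jic2Zjdm5mfHlpgINsZ2WFY2SKbHuPd5qPpLiHx7SMpn6GkHySf3yNepKLc6B3aY5zZHdyXVtqaVJqdlBjjFNWpGdVnHJddmVndWpoeHVse39ue4hvZWqGZnCLcYaQepeHm6yAuqmCpYWAk4GNiHyNk5eAiZZ2dn9saWJnXlFhY0phbk1chldUonVZo4NjempveHBweXxzd4Vydo1yZ3KGZ3qLcoyPfZSGlqKDrqWFpI6FlYKKj3eOnop6mIVuf21la1lhYUphYEdgalFegmZdn4ljopNufnF4e3h5eIJ5dot4dZJ4anqFZ4KKb4+Me5ODj5yDpqKGoY6El3uDkm2GpXVuoW9kiF1fclNlZUlmYEpkaltngHlpnp5vnp14gXeBfICBe4mAepGAeZZ/boCEaIeGa4yBc5F6h5h7n51+nod6l292kWV8pmRnqmBflFlnfVJwbExxYVFuZmRxeIZyjaF4j5V9gHyEf4eGfo+FfJWEe5mEc4KCbIV/aoh4bI1ugZNwmJVxmH5slGZpjmJ0n2Jvr2FqoFp1i1WBdFN/ZFp8aXaBdZR/gaR9gIl/gIKGgYyIgJOHfpiHfZqHd4GAcoJ8boV0b4hsf4xskItrkHhojmZni2Zzj2l5rGh5qF+FmlqUfVuOZ2OLboeSeJ+OgJeFgYCFgoqIgZGIgZeIf5qIfpuJe4B/d4F9dIF3dYNyfoVwiINviXZtiW1viG15iG9+mW2CqmiTpGOihmWbbm+YdpScfZqSgIOGgYiHgo6IgZWIgZmJgJuJkVlbfICAe4B/eoB8eYB4foF3gn52hHZ1hnN6h3J/iHGCinCCl26KoW6fjnSde3uYfoqQgIOEgIaGgY2HgZOIgZiJgJqHjkhRjEdTfYCAfICAfICAfH9+fn58gHt8gnl+hHaBh3OEiXGGi2+GjW+Dj3CAjnV/iHt9hIKAgIaEf4yHgJKJgZeJgJd3hzlAml5Yr/nifYCAfH+AfH+AfH6AfXx/f3uAgXmCg3aEhXOGh3CJjG+Mj26KknGEkXd9jIN/gYmBf42If5GLf5WKkmFVhzs3b7ORzP/xjNzEfYGBfH+BfH6BfH2Ae3uAfXqBfniCf3aEgHOGgnCJh26Mj26RlnOOmHuDlI+Eg5GIf5OOd5KJiDpBl1tRmOnZzP/2erijgzJGfIGBfH+Be36Be3yBenuBe3mCfHeDfHWEfHKGfXCJf2+MhW+RknWXooKUoqKOhpmWf3KViDNXd7CXzP/1n+/hmF9VhDM6iXF3fIGCe3+Ce36Be3yBenqCeXiCeXeDeXSEeHKGeHCIeG+LenGPf3iUkYugsqOijoScky5+hr+ozP/scryhhjc3jFFNgIuDgISGe4CCe3+Ce32CenyCeXqCeHiCd3aDdnSEdXKGdHCHc3GJdHWMe4OPhpeLpZ2MojuYrW+ozP/aYah3fzJEkIVwgY2CgYaCgH6Cen+Den6Cen2CenyCeXqCd3iCdnaDdHSEcnKFcXGHcnSIdnuKfYiLh5KCmYF4mDaVxPe6fcx4eTFii5F3go99gYl9gIJ+gHt/en6Den2CenyCenyCeXuCd3mCdneDdHaEcnSFcXSHcneId32Jf4eIio6Bi0aOqWJq3P/KhUJ0jVloh5N0go51gId3f4B5fXh7enuDenyCenyCenyBeXuCd3qCdnmDdHiEcneFcXiHc3qId36Jf4KHi4SBdzGGxeWOwOiCdjJvlJpmh5Znf49reoZweX51enZ4enqCenuBenyBenyBeXyBeHuCdnqCdHqDcnqFcXuGcn2IdX6JfH6IhmyNgTSQ6P7FsWhUjDpnnqNehZtedpFjcIZpcH1wdHd4fHqBe3uBe3yBenyBenyBeHyBdnyCdXyDc32Ecn6GcX+Hc3+Hd3yHbTuHoViY6/3OqTKWsGVhrKZuiaJmbJVjZohra351b3d5fXuBfHuAe3yAe3yAen2BeX2Bd32CdX6CdH+DcoCEcYGFcX+Ec3mCUyOMqdycy+KdqyexvZGUuKOYn6aPeZiEa42GaX6Ca3N9fnyAfXyAfHyAfH2Ae32AeX6BeH6Bdn+CdICDc4GDcn+CcXt/cHR7IG2VrOqt1l2QqEqntaajwbG1uqm6lY6qc3WcaGuOaGmE"/>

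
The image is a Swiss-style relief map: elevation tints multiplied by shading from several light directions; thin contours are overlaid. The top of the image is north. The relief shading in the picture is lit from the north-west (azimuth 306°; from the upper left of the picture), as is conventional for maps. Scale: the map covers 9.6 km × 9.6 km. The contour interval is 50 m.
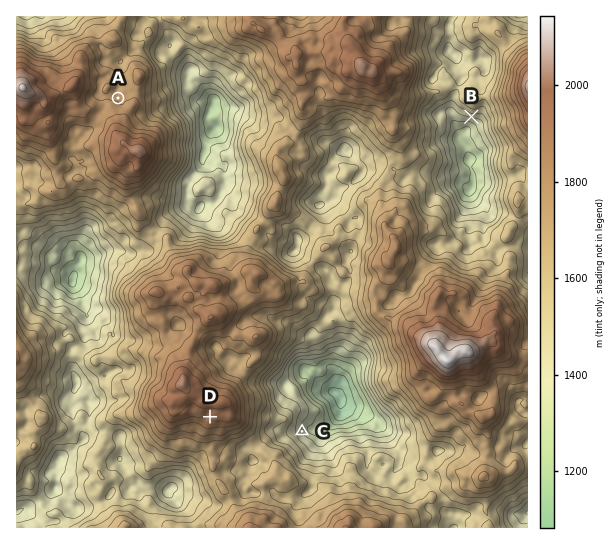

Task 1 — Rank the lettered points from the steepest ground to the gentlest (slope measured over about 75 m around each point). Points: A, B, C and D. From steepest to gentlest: B C D A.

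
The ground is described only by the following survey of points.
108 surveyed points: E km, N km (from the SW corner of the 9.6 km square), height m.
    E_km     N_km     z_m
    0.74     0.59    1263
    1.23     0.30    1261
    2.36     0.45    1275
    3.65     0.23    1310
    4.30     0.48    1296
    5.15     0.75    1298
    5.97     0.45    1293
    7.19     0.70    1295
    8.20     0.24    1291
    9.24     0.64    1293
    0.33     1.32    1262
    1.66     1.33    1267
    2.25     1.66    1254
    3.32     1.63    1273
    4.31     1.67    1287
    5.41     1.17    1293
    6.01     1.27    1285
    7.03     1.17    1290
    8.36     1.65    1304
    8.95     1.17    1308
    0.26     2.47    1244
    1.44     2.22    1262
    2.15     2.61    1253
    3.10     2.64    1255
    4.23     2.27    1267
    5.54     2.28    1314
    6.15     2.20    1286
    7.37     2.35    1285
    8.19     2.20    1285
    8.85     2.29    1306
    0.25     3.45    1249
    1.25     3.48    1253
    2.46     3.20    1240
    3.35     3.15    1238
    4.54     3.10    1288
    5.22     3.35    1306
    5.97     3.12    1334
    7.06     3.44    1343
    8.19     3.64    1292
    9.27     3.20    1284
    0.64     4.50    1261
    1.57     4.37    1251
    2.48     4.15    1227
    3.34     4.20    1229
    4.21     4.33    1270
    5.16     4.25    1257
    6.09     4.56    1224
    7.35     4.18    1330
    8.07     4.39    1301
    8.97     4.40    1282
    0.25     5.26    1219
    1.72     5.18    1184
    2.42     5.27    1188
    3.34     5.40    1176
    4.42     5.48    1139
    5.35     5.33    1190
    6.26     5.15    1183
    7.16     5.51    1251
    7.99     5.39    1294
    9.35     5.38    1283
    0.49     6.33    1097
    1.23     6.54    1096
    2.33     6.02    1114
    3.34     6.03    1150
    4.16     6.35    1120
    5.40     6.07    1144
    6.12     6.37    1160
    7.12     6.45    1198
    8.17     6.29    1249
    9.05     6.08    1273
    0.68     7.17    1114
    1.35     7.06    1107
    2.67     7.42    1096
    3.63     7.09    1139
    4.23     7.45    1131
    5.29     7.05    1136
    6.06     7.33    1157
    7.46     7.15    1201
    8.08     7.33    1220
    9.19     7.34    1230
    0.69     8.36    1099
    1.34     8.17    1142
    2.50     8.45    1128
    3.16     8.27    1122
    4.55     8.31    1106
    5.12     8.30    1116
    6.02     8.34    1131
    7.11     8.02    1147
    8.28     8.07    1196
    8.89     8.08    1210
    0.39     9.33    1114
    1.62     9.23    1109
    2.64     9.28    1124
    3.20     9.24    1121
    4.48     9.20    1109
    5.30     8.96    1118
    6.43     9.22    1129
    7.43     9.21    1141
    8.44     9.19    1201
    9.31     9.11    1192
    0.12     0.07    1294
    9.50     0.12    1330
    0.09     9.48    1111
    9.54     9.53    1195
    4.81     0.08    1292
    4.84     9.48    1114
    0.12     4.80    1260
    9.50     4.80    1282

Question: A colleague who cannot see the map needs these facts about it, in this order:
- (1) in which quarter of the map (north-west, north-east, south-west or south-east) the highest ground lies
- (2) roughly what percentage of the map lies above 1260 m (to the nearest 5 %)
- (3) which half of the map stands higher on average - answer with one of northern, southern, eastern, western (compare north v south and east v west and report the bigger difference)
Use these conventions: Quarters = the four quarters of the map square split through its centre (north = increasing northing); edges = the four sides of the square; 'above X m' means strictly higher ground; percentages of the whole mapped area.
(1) The highest ground is in the south-east quarter.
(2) About 40 % of the map lies above 1260 m.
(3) Taken as a whole, the southern half is higher than the northern.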